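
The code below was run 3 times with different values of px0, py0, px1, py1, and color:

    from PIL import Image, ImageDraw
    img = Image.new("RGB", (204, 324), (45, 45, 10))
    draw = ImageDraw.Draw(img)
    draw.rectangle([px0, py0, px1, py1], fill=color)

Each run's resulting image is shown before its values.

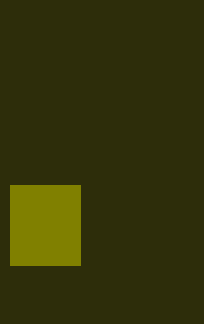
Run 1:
px0 = 10
py0 = 185
px1 = 80
py1 = 265
color = 'olive'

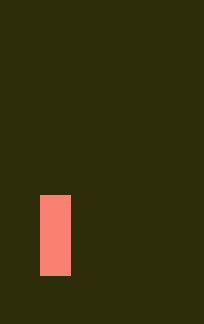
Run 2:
px0 = 40
py0 = 195
px1 = 70
py1 = 275
color = 'salmon'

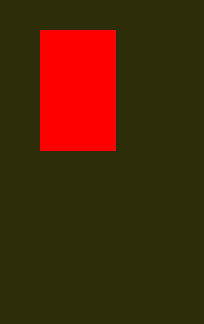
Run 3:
px0 = 40, py0 = 30, px1 = 115, py1 = 150, color = 'red'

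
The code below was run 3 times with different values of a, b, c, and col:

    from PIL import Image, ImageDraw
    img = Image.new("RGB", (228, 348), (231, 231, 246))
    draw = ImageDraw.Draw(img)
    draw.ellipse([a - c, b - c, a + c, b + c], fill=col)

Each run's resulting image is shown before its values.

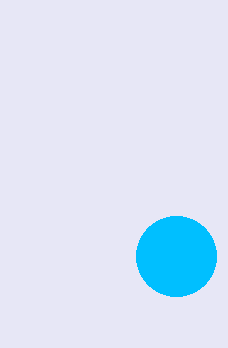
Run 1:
a = 176; b = 256; c = 40; col = 'deepskyblue'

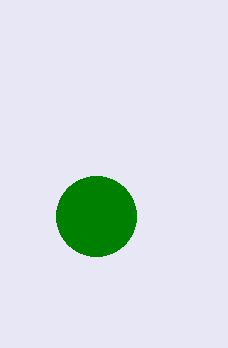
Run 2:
a = 96; b = 216; c = 40; col = 'green'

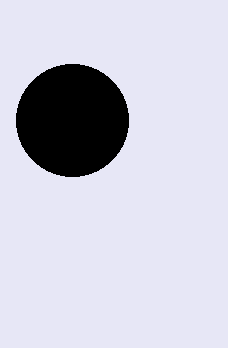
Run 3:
a = 72, b = 120, c = 56, col = 'black'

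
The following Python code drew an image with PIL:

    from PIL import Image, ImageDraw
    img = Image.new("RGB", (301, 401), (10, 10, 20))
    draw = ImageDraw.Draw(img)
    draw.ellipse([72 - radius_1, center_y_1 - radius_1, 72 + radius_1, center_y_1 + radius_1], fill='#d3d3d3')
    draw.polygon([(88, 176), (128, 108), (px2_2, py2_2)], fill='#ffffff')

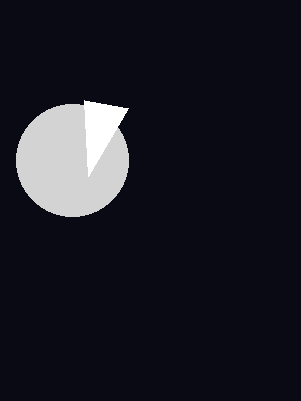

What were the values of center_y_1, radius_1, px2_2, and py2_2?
center_y_1 = 160; radius_1 = 56; px2_2 = 84; py2_2 = 100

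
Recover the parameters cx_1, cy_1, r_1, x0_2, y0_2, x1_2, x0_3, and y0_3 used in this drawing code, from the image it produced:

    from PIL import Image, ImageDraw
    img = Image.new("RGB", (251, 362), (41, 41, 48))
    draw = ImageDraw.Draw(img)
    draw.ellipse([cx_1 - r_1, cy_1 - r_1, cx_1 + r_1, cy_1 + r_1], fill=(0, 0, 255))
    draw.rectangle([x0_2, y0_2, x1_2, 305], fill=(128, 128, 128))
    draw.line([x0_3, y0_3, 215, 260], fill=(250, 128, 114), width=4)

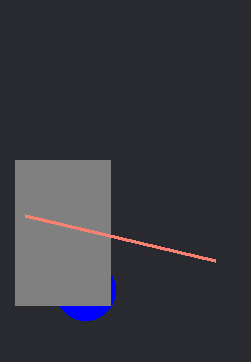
cx_1 = 85; cy_1 = 290; r_1 = 30; x0_2 = 15; y0_2 = 160; x1_2 = 110; x0_3 = 25; y0_3 = 215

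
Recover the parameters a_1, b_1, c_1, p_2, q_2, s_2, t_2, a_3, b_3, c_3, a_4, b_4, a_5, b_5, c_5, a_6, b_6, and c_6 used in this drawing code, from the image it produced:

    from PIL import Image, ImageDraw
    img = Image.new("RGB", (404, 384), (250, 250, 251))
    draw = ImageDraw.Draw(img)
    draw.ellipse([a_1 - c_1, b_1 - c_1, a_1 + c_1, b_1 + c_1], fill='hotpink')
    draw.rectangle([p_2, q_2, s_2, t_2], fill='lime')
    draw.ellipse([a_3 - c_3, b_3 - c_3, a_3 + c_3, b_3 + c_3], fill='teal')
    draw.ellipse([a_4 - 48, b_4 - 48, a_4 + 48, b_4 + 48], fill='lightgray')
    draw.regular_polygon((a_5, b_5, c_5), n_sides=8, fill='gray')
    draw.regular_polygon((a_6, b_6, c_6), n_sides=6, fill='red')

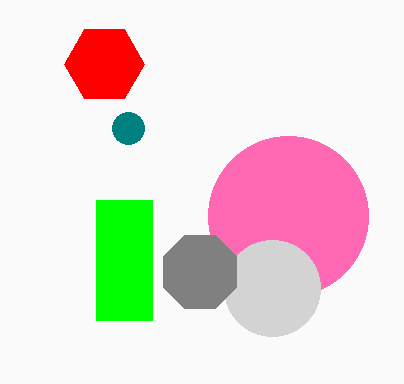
a_1 = 288; b_1 = 216; c_1 = 80; p_2 = 96; q_2 = 200; s_2 = 152; t_2 = 320; a_3 = 128; b_3 = 128; c_3 = 16; a_4 = 272; b_4 = 288; a_5 = 200; b_5 = 272; c_5 = 40; a_6 = 104; b_6 = 64; c_6 = 40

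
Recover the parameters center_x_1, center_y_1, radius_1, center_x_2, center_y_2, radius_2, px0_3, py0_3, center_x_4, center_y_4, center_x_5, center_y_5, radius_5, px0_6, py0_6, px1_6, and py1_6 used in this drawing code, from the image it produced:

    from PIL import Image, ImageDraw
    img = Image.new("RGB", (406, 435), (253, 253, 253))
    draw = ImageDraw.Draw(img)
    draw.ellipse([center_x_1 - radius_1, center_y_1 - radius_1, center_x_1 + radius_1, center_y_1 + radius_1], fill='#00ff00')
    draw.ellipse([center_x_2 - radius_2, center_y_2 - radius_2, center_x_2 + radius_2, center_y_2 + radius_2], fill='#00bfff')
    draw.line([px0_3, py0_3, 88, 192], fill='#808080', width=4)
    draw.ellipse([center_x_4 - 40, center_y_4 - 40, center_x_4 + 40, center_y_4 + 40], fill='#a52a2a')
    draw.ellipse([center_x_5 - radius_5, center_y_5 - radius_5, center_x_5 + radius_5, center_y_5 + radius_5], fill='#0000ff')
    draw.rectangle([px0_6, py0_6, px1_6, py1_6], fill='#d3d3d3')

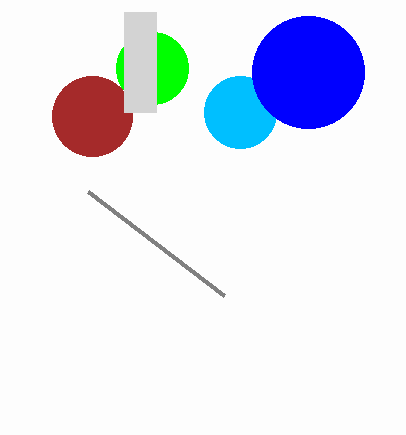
center_x_1 = 152, center_y_1 = 68, radius_1 = 36, center_x_2 = 240, center_y_2 = 112, radius_2 = 36, px0_3 = 224, py0_3 = 296, center_x_4 = 92, center_y_4 = 116, center_x_5 = 308, center_y_5 = 72, radius_5 = 56, px0_6 = 124, py0_6 = 12, px1_6 = 156, py1_6 = 112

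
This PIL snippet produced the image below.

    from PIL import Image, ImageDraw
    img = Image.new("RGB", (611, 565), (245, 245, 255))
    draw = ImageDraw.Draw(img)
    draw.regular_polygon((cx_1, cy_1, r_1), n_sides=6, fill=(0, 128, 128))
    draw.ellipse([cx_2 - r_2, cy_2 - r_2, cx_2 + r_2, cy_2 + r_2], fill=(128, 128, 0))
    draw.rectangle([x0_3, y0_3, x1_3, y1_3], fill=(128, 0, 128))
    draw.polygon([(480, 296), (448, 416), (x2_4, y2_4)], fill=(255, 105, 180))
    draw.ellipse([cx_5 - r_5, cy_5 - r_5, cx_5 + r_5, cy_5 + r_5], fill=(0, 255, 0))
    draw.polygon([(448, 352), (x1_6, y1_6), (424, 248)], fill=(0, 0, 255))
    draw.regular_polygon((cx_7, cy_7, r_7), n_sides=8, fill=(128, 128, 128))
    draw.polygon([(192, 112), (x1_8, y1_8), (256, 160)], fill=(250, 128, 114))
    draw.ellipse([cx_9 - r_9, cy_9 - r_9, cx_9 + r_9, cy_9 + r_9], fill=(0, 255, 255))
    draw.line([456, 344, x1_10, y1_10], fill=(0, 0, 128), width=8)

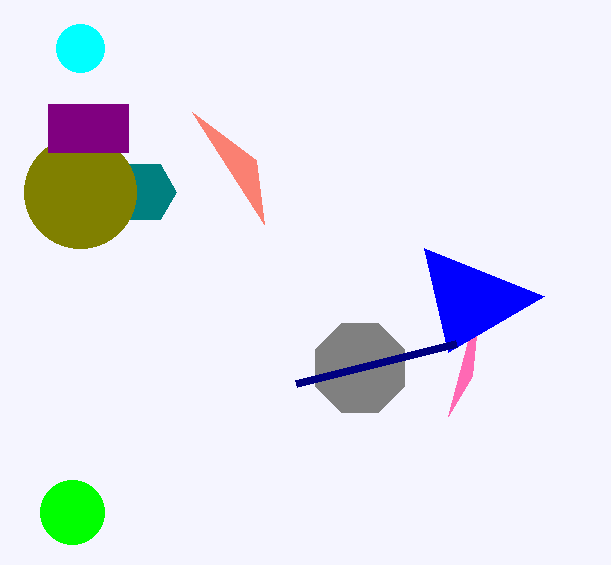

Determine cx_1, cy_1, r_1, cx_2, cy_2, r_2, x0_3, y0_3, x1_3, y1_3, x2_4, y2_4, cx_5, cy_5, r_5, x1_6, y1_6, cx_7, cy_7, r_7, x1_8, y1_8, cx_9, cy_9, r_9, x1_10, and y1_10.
cx_1 = 144, cy_1 = 192, r_1 = 32, cx_2 = 80, cy_2 = 192, r_2 = 56, x0_3 = 48, y0_3 = 104, x1_3 = 128, y1_3 = 152, x2_4 = 472, y2_4 = 376, cx_5 = 72, cy_5 = 512, r_5 = 32, x1_6 = 544, y1_6 = 296, cx_7 = 360, cy_7 = 368, r_7 = 48, x1_8 = 264, y1_8 = 224, cx_9 = 80, cy_9 = 48, r_9 = 24, x1_10 = 296, y1_10 = 384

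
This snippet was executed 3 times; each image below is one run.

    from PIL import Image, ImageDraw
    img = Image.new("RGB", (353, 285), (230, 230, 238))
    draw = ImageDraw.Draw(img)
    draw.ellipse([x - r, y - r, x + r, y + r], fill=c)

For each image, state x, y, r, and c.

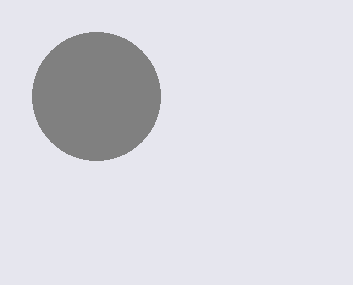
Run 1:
x = 96, y = 96, r = 64, c = 'gray'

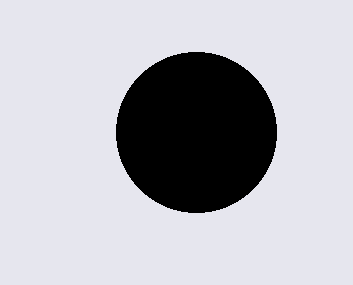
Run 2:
x = 196; y = 132; r = 80; c = 'black'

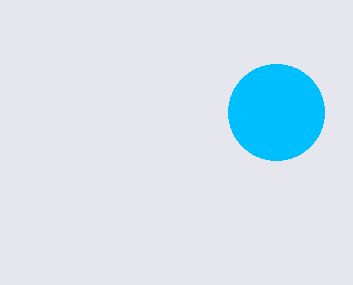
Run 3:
x = 276, y = 112, r = 48, c = 'deepskyblue'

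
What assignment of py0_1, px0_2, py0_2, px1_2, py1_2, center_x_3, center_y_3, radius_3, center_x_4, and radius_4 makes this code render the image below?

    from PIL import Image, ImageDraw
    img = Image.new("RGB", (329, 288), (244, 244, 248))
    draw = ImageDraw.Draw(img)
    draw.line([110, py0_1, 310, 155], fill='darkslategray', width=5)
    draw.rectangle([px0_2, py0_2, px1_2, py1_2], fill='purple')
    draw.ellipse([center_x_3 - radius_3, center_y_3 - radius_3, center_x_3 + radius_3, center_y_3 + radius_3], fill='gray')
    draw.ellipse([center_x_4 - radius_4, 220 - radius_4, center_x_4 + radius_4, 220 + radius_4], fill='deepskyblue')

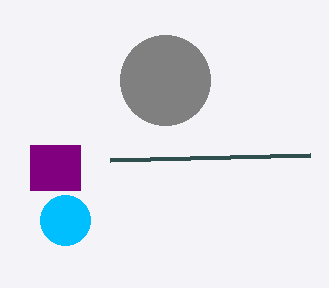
py0_1 = 160; px0_2 = 30; py0_2 = 145; px1_2 = 80; py1_2 = 190; center_x_3 = 165; center_y_3 = 80; radius_3 = 45; center_x_4 = 65; radius_4 = 25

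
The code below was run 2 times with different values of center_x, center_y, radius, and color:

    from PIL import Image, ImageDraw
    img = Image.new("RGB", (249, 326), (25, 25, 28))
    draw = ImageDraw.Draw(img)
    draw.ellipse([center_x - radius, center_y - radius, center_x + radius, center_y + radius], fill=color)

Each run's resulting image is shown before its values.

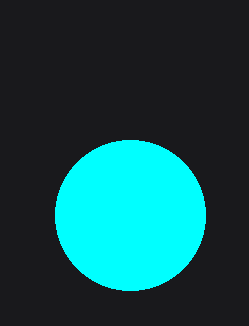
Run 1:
center_x = 130
center_y = 215
radius = 75
color = 'cyan'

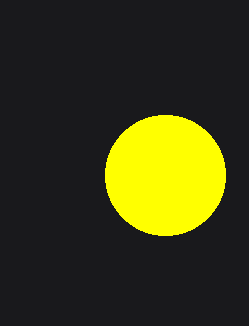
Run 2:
center_x = 165
center_y = 175
radius = 60
color = 'yellow'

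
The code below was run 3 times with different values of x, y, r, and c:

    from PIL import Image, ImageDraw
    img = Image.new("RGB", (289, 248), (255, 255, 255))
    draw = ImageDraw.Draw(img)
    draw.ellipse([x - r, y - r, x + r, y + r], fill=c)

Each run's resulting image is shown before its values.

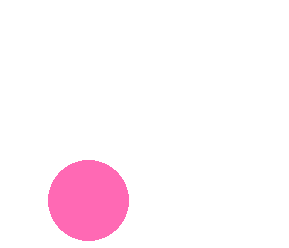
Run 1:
x = 88
y = 200
r = 40
c = 'hotpink'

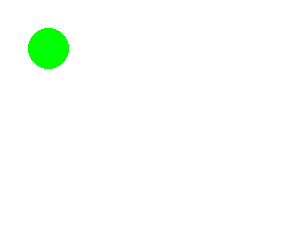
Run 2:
x = 48; y = 48; r = 20; c = 'lime'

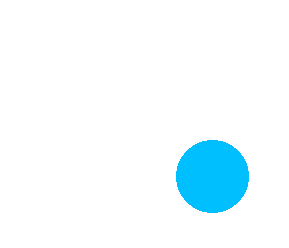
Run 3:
x = 212, y = 176, r = 36, c = 'deepskyblue'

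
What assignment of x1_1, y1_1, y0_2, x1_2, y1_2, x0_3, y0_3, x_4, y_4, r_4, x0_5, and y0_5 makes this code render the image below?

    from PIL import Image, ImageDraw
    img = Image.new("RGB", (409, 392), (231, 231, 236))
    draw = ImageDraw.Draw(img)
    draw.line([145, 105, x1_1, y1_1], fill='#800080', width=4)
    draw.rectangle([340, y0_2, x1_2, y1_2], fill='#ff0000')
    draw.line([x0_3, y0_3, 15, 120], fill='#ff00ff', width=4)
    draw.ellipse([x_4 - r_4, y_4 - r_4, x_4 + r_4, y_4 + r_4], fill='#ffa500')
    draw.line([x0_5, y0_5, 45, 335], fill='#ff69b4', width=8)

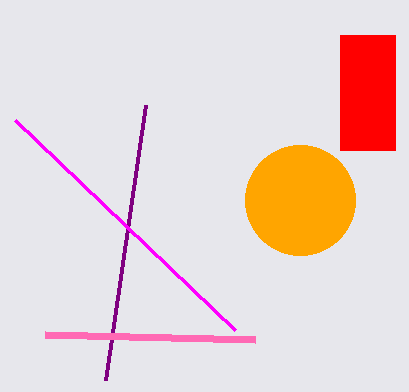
x1_1 = 105
y1_1 = 380
y0_2 = 35
x1_2 = 395
y1_2 = 150
x0_3 = 235
y0_3 = 330
x_4 = 300
y_4 = 200
r_4 = 55
x0_5 = 255
y0_5 = 340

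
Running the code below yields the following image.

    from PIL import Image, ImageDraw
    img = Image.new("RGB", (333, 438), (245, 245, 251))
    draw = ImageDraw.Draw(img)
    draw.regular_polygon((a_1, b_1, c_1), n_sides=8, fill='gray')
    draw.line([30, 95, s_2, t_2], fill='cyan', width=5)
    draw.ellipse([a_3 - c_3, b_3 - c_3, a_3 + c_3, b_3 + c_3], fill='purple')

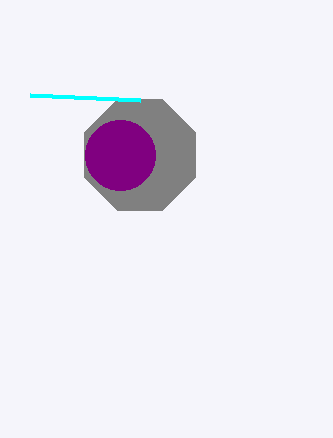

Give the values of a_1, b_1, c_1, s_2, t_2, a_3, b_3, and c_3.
a_1 = 140, b_1 = 155, c_1 = 60, s_2 = 140, t_2 = 100, a_3 = 120, b_3 = 155, c_3 = 35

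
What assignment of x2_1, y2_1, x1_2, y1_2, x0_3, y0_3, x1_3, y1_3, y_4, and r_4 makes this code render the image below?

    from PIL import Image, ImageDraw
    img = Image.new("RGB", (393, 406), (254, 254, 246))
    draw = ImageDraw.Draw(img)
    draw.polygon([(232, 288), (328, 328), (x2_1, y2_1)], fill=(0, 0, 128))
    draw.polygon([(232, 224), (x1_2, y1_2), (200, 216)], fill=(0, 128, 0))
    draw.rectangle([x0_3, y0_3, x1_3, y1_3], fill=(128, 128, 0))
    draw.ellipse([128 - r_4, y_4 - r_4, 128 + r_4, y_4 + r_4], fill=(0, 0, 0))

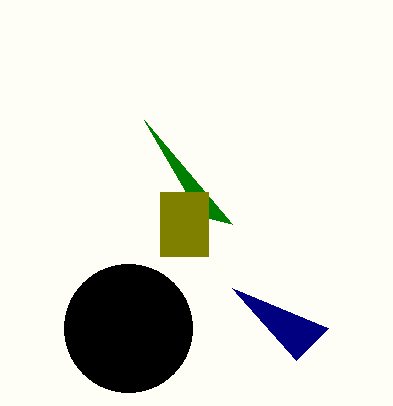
x2_1 = 296, y2_1 = 360, x1_2 = 144, y1_2 = 120, x0_3 = 160, y0_3 = 192, x1_3 = 208, y1_3 = 256, y_4 = 328, r_4 = 64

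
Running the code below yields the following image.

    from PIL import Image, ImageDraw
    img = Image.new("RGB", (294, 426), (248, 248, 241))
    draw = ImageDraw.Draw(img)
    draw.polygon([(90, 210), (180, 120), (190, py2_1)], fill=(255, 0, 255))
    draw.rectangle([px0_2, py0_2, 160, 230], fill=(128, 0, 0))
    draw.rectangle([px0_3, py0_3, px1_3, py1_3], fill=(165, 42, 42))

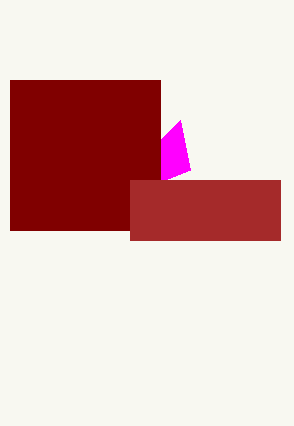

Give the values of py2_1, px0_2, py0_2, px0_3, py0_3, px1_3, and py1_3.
py2_1 = 170
px0_2 = 10
py0_2 = 80
px0_3 = 130
py0_3 = 180
px1_3 = 280
py1_3 = 240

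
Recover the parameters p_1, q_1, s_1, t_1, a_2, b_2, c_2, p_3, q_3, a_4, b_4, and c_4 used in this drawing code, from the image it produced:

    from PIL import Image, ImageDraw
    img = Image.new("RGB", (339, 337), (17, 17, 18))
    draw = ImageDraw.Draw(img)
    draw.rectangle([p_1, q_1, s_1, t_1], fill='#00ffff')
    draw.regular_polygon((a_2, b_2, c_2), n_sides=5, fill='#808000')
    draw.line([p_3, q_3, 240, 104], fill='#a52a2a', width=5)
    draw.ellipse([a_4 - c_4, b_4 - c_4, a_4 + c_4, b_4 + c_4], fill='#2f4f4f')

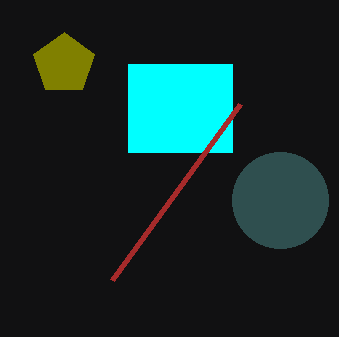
p_1 = 128
q_1 = 64
s_1 = 232
t_1 = 152
a_2 = 64
b_2 = 64
c_2 = 32
p_3 = 112
q_3 = 280
a_4 = 280
b_4 = 200
c_4 = 48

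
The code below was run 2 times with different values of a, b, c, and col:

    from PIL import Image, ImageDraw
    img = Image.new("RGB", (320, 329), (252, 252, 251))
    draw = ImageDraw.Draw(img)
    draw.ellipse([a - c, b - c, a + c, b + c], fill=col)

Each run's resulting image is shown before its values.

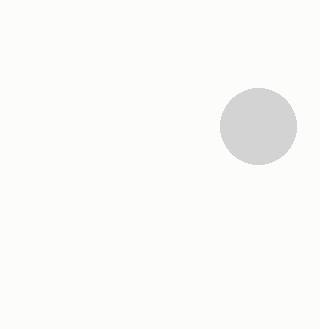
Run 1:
a = 258
b = 126
c = 38
col = 'lightgray'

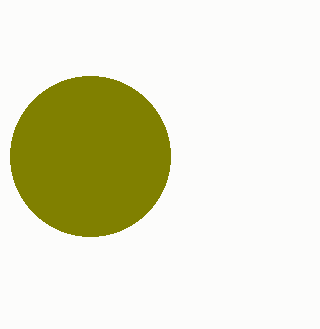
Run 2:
a = 90, b = 156, c = 80, col = 'olive'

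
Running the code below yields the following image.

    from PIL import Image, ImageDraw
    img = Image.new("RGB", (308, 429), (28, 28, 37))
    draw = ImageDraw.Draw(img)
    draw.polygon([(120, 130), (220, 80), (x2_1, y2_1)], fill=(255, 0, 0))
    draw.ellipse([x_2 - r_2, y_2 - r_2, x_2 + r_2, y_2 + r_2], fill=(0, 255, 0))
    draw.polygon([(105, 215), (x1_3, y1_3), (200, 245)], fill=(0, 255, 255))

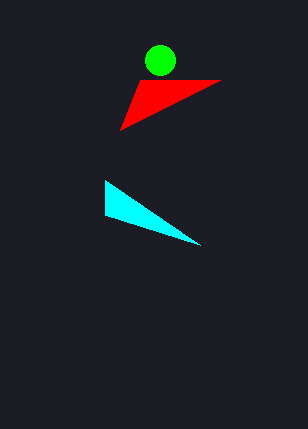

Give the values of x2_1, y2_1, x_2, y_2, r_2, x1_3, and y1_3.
x2_1 = 140, y2_1 = 80, x_2 = 160, y_2 = 60, r_2 = 15, x1_3 = 105, y1_3 = 180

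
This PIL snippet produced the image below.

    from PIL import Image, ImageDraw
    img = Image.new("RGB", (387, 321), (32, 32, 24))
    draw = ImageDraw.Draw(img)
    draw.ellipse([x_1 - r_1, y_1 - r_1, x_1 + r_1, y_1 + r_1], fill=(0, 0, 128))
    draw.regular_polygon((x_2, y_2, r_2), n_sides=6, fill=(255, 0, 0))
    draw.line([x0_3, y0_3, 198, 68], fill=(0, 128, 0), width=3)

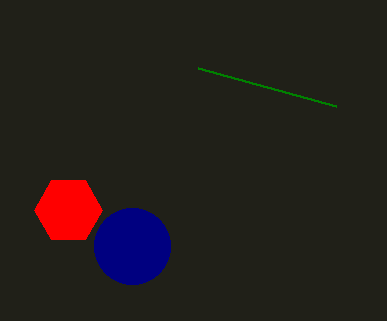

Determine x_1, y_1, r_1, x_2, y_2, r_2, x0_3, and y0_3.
x_1 = 132
y_1 = 246
r_1 = 38
x_2 = 68
y_2 = 210
r_2 = 34
x0_3 = 336
y0_3 = 106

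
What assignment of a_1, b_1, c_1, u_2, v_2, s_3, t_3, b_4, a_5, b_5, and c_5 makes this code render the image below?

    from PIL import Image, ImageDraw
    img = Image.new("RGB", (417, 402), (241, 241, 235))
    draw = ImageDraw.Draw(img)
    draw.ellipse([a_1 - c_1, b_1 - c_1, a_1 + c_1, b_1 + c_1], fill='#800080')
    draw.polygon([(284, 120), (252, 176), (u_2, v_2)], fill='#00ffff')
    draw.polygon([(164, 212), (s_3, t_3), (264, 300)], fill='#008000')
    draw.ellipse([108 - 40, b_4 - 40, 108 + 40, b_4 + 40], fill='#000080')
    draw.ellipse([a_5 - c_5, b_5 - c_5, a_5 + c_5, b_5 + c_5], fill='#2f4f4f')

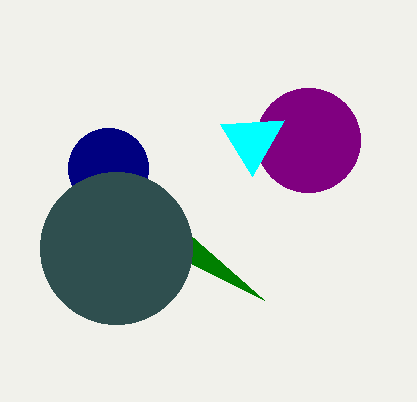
a_1 = 308
b_1 = 140
c_1 = 52
u_2 = 220
v_2 = 124
s_3 = 192
t_3 = 264
b_4 = 168
a_5 = 116
b_5 = 248
c_5 = 76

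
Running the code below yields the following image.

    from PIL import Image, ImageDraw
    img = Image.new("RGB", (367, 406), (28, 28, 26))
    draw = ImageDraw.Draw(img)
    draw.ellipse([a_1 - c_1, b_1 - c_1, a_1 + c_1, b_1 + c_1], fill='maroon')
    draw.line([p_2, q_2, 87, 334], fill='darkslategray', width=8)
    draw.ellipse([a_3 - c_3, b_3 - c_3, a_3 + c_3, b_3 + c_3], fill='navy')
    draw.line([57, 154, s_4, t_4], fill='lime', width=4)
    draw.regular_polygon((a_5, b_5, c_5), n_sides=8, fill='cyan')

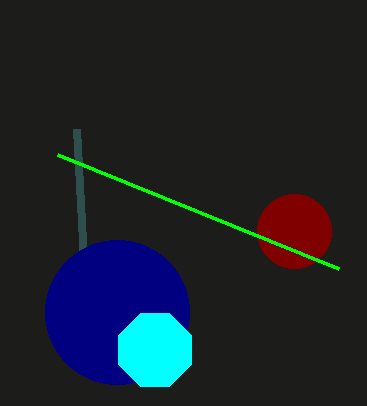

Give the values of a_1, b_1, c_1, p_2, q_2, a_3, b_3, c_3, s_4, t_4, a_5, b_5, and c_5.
a_1 = 294
b_1 = 231
c_1 = 37
p_2 = 76
q_2 = 129
a_3 = 117
b_3 = 312
c_3 = 72
s_4 = 338
t_4 = 268
a_5 = 155
b_5 = 350
c_5 = 39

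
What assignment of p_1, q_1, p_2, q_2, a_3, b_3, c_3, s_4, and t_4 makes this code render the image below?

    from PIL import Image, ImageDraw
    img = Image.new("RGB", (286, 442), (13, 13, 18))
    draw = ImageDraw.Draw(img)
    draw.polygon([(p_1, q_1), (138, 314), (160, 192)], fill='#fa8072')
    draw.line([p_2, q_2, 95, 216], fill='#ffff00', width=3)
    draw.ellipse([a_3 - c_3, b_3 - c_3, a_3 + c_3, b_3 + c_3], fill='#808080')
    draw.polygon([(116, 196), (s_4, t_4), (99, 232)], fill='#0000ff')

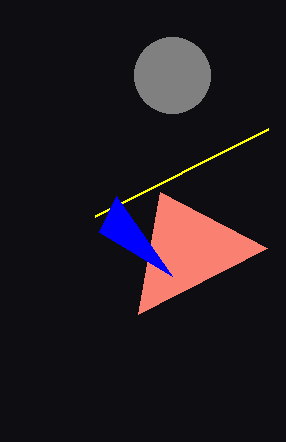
p_1 = 267; q_1 = 248; p_2 = 268; q_2 = 129; a_3 = 172; b_3 = 75; c_3 = 38; s_4 = 172; t_4 = 276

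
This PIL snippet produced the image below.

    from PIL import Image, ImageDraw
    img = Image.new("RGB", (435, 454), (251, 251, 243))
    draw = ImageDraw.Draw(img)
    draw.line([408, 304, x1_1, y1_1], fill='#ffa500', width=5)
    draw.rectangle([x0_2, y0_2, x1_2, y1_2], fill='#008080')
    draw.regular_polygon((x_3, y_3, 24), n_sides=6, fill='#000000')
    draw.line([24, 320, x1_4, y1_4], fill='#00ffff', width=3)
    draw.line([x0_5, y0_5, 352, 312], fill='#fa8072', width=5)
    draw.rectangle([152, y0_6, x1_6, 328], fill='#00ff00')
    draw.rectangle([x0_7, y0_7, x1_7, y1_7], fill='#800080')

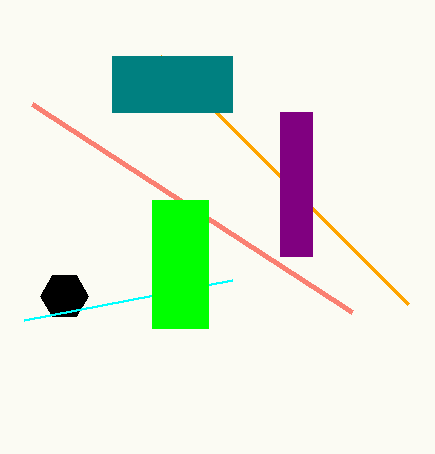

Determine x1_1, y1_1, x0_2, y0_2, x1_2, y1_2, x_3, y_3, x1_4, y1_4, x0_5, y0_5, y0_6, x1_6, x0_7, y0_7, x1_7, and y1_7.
x1_1 = 160; y1_1 = 56; x0_2 = 112; y0_2 = 56; x1_2 = 232; y1_2 = 112; x_3 = 64; y_3 = 296; x1_4 = 232; y1_4 = 280; x0_5 = 32; y0_5 = 104; y0_6 = 200; x1_6 = 208; x0_7 = 280; y0_7 = 112; x1_7 = 312; y1_7 = 256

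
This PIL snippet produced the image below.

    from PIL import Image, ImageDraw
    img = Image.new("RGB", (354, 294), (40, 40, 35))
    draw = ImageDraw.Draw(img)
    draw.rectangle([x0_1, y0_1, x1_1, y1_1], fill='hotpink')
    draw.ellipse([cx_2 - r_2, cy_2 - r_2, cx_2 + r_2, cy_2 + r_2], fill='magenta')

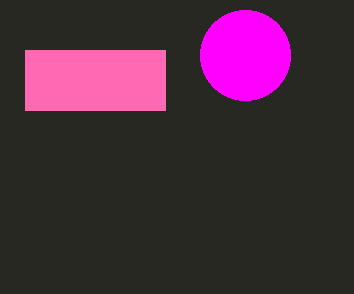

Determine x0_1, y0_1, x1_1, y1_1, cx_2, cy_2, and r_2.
x0_1 = 25; y0_1 = 50; x1_1 = 165; y1_1 = 110; cx_2 = 245; cy_2 = 55; r_2 = 45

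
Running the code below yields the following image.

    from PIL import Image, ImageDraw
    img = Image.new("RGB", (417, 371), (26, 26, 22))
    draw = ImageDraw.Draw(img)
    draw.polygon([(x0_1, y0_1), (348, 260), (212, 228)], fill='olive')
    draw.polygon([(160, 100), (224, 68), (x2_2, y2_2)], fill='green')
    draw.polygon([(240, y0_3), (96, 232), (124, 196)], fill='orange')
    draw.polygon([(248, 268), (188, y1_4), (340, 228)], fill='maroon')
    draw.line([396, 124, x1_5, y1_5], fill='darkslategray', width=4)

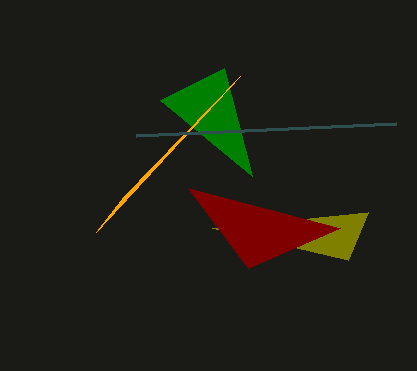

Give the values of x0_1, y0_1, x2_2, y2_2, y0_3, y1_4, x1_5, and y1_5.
x0_1 = 368; y0_1 = 212; x2_2 = 252; y2_2 = 176; y0_3 = 76; y1_4 = 188; x1_5 = 136; y1_5 = 136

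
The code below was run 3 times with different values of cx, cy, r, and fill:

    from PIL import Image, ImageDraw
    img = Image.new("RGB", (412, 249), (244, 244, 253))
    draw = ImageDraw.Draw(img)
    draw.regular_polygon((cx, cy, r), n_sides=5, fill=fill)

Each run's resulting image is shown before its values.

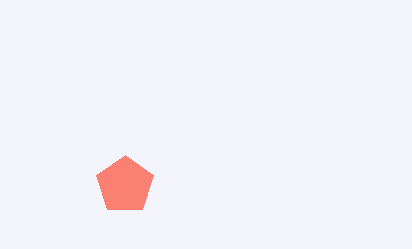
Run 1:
cx = 125, cy = 185, r = 30, fill = 'salmon'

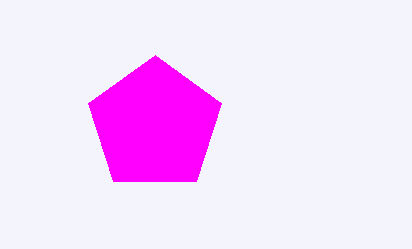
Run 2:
cx = 155, cy = 125, r = 70, fill = 'magenta'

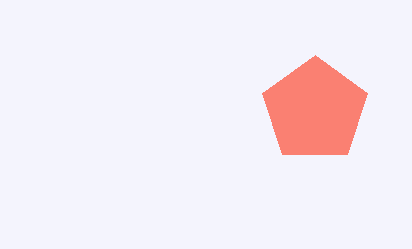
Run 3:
cx = 315, cy = 110, r = 55, fill = 'salmon'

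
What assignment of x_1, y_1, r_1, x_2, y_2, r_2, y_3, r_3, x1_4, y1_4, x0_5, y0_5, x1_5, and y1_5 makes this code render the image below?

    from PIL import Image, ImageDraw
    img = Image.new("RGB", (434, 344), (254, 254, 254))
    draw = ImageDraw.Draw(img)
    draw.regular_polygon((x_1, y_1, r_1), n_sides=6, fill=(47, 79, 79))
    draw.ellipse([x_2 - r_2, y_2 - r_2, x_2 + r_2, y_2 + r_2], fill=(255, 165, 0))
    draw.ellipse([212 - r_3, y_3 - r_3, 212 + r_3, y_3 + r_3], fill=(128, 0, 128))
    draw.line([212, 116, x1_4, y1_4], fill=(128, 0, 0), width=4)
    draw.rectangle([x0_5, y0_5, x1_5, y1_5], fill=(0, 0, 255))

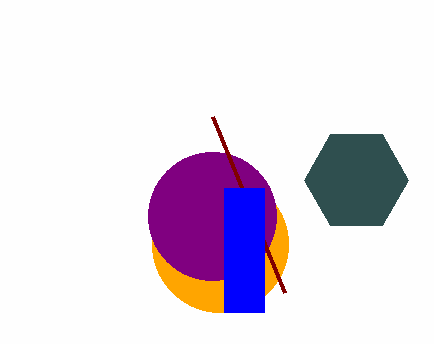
x_1 = 356, y_1 = 180, r_1 = 52, x_2 = 220, y_2 = 244, r_2 = 68, y_3 = 216, r_3 = 64, x1_4 = 284, y1_4 = 292, x0_5 = 224, y0_5 = 188, x1_5 = 264, y1_5 = 312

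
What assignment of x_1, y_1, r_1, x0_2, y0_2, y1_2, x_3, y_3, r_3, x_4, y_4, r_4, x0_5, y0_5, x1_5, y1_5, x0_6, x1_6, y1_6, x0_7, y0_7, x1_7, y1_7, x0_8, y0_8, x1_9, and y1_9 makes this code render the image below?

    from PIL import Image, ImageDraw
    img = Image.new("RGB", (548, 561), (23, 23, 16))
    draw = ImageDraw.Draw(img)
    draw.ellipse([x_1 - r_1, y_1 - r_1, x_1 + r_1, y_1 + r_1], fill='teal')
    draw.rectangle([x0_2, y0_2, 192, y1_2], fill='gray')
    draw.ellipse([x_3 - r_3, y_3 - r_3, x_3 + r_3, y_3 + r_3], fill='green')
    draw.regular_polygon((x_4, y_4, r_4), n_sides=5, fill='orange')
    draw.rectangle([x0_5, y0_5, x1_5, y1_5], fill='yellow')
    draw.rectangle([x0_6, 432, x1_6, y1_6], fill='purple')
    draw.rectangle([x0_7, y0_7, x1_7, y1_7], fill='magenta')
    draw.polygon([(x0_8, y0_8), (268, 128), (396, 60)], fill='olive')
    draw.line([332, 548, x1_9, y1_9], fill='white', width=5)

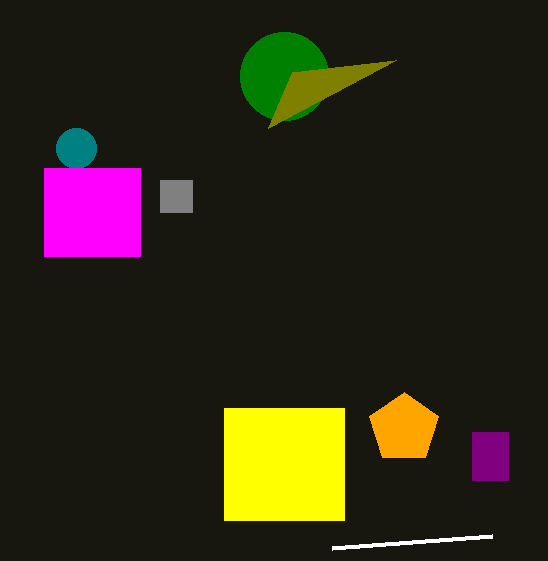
x_1 = 76, y_1 = 148, r_1 = 20, x0_2 = 160, y0_2 = 180, y1_2 = 212, x_3 = 284, y_3 = 76, r_3 = 44, x_4 = 404, y_4 = 428, r_4 = 36, x0_5 = 224, y0_5 = 408, x1_5 = 344, y1_5 = 520, x0_6 = 472, x1_6 = 508, y1_6 = 480, x0_7 = 44, y0_7 = 168, x1_7 = 140, y1_7 = 256, x0_8 = 292, y0_8 = 72, x1_9 = 492, y1_9 = 536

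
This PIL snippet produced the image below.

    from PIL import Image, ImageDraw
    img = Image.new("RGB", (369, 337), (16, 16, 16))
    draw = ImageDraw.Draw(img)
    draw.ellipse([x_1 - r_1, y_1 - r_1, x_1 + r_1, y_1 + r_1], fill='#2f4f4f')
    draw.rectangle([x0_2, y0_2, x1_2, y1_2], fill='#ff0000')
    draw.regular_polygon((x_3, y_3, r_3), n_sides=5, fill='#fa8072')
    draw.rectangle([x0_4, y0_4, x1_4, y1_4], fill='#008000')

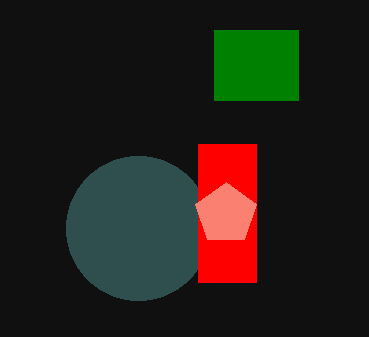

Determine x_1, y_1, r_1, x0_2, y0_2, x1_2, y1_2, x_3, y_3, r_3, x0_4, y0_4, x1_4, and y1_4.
x_1 = 138; y_1 = 228; r_1 = 72; x0_2 = 198; y0_2 = 144; x1_2 = 256; y1_2 = 282; x_3 = 226; y_3 = 214; r_3 = 32; x0_4 = 214; y0_4 = 30; x1_4 = 298; y1_4 = 100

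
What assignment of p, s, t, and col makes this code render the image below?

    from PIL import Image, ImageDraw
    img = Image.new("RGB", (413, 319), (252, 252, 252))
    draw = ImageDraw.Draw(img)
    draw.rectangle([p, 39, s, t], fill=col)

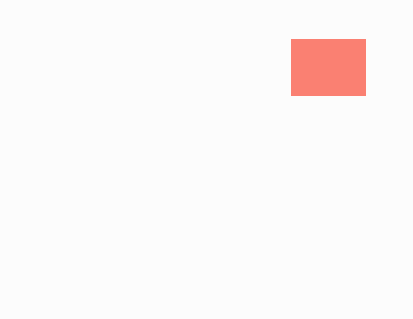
p = 291
s = 365
t = 95
col = 'salmon'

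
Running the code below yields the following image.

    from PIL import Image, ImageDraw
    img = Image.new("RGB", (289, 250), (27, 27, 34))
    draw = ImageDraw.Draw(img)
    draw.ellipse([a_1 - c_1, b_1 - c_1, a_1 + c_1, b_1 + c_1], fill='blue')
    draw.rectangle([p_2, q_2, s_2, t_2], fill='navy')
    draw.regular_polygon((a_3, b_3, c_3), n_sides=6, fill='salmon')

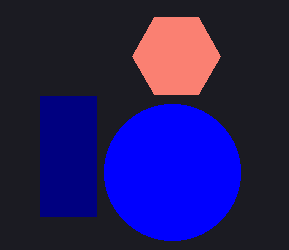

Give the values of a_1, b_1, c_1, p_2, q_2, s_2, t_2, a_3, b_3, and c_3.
a_1 = 172; b_1 = 172; c_1 = 68; p_2 = 40; q_2 = 96; s_2 = 96; t_2 = 216; a_3 = 176; b_3 = 56; c_3 = 44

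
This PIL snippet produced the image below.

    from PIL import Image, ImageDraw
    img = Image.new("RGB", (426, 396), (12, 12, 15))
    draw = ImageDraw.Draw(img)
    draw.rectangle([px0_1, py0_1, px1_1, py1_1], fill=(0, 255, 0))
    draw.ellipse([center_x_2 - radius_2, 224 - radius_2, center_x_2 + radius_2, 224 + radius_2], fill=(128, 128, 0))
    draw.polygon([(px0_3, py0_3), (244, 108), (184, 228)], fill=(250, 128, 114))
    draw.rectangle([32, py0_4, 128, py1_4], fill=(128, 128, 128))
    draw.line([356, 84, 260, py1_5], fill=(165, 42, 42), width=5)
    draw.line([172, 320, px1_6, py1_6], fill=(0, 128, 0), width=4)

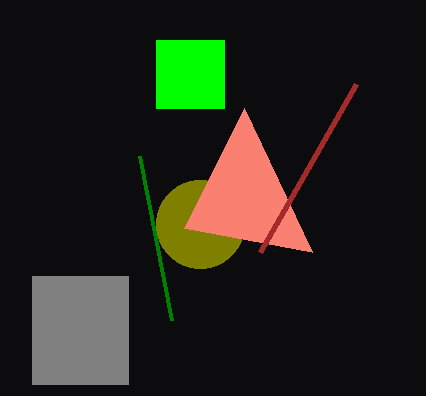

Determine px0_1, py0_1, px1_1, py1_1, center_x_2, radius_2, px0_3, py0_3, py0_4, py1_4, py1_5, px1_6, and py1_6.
px0_1 = 156
py0_1 = 40
px1_1 = 224
py1_1 = 108
center_x_2 = 200
radius_2 = 44
px0_3 = 312
py0_3 = 252
py0_4 = 276
py1_4 = 384
py1_5 = 252
px1_6 = 140
py1_6 = 156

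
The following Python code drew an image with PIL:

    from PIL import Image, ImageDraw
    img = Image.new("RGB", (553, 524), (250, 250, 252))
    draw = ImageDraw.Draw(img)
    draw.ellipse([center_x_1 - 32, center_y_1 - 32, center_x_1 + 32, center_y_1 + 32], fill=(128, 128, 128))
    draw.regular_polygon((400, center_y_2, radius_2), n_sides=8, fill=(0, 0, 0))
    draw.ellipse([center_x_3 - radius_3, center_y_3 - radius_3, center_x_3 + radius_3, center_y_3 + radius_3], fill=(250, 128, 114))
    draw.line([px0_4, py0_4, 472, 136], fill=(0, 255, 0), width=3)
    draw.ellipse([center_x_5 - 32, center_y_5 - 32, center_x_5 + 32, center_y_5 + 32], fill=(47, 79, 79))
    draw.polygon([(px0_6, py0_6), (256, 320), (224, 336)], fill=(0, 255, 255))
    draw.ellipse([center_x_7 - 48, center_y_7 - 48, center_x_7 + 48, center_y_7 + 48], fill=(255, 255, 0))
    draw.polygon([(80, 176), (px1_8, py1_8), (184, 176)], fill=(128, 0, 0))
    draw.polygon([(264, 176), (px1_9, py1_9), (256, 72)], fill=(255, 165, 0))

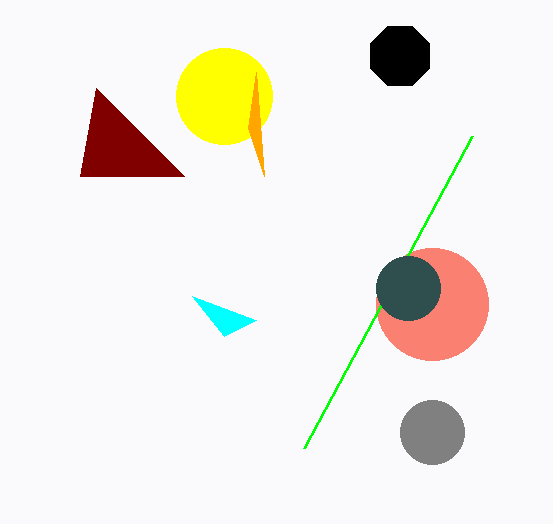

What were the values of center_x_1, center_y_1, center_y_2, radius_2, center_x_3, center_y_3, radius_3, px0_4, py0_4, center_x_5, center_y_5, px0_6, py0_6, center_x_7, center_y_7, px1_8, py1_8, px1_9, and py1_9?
center_x_1 = 432; center_y_1 = 432; center_y_2 = 56; radius_2 = 32; center_x_3 = 432; center_y_3 = 304; radius_3 = 56; px0_4 = 304; py0_4 = 448; center_x_5 = 408; center_y_5 = 288; px0_6 = 192; py0_6 = 296; center_x_7 = 224; center_y_7 = 96; px1_8 = 96; py1_8 = 88; px1_9 = 248; py1_9 = 128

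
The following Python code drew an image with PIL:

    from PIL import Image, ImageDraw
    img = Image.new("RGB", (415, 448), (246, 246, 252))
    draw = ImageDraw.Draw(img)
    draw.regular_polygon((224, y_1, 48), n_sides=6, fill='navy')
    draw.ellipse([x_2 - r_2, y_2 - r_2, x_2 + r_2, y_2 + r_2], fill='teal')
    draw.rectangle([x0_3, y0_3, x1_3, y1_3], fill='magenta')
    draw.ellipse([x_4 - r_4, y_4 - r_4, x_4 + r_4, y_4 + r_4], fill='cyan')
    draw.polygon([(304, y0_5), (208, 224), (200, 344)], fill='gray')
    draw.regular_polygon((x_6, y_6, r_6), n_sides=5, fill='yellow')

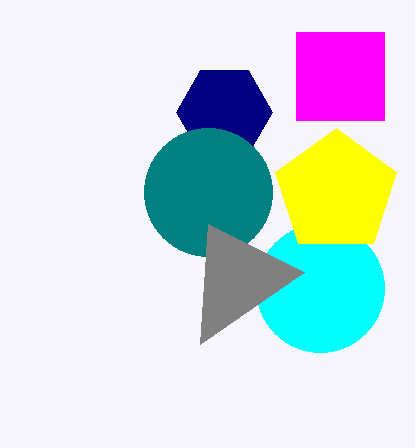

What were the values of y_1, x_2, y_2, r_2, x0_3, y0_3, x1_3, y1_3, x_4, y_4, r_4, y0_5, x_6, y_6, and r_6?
y_1 = 112, x_2 = 208, y_2 = 192, r_2 = 64, x0_3 = 296, y0_3 = 32, x1_3 = 384, y1_3 = 120, x_4 = 320, y_4 = 288, r_4 = 64, y0_5 = 272, x_6 = 336, y_6 = 192, r_6 = 64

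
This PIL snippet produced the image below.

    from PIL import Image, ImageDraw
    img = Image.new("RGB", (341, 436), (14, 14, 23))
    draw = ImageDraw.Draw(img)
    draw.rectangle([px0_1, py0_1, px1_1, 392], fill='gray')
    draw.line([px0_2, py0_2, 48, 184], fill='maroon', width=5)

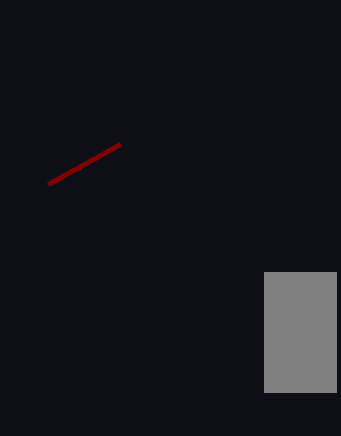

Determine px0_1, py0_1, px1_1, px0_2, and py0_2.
px0_1 = 264, py0_1 = 272, px1_1 = 336, px0_2 = 120, py0_2 = 144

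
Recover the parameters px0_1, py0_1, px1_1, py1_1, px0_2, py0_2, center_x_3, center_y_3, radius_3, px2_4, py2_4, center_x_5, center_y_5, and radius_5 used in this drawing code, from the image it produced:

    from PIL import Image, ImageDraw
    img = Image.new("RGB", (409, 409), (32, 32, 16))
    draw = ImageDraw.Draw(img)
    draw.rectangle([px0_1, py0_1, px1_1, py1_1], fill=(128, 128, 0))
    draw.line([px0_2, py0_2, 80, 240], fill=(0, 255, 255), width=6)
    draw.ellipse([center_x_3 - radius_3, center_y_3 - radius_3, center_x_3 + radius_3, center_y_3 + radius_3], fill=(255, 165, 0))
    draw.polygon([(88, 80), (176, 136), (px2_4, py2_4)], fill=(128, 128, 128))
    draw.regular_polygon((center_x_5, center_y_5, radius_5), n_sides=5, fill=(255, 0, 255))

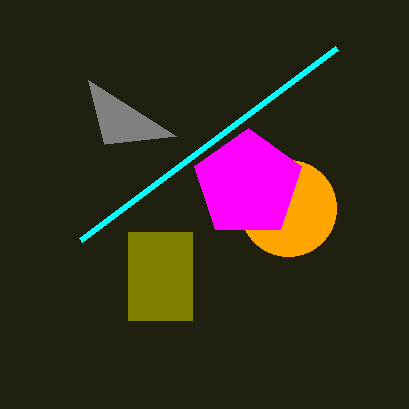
px0_1 = 128, py0_1 = 232, px1_1 = 192, py1_1 = 320, px0_2 = 336, py0_2 = 48, center_x_3 = 288, center_y_3 = 208, radius_3 = 48, px2_4 = 104, py2_4 = 144, center_x_5 = 248, center_y_5 = 184, radius_5 = 56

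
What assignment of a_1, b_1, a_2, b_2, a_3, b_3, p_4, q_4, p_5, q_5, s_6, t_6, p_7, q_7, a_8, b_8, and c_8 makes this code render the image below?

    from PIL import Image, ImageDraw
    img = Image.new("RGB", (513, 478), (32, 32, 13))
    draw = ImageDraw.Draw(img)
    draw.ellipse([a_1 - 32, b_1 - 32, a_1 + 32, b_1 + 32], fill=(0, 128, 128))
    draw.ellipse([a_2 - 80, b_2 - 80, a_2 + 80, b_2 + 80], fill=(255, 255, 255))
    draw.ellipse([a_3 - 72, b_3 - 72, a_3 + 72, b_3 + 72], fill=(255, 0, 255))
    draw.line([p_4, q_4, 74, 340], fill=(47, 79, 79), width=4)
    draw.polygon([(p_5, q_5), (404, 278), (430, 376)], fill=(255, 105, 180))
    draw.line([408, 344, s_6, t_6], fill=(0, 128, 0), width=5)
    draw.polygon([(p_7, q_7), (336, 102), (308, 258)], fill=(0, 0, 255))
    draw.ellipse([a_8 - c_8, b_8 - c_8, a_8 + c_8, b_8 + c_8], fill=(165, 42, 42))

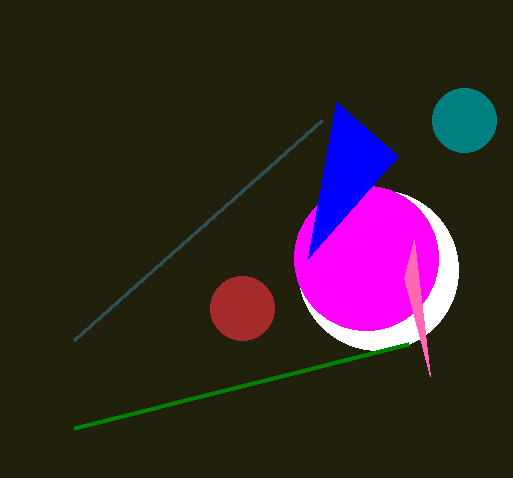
a_1 = 464
b_1 = 120
a_2 = 378
b_2 = 270
a_3 = 366
b_3 = 258
p_4 = 322
q_4 = 120
p_5 = 414
q_5 = 240
s_6 = 74
t_6 = 428
p_7 = 398
q_7 = 156
a_8 = 242
b_8 = 308
c_8 = 32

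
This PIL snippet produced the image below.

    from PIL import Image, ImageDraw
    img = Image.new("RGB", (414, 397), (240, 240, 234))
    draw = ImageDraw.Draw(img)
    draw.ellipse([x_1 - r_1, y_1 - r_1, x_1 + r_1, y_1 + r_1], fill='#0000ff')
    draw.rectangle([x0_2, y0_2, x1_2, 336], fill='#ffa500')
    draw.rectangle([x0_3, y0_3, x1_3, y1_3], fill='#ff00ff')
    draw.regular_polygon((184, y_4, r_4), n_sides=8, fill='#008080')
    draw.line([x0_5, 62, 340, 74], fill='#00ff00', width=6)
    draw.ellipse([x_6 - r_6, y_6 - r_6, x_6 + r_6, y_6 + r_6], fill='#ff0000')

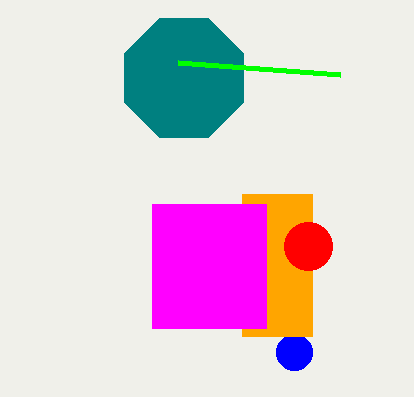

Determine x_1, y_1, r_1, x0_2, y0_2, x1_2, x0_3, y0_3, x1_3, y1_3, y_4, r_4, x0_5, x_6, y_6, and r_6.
x_1 = 294, y_1 = 352, r_1 = 18, x0_2 = 242, y0_2 = 194, x1_2 = 312, x0_3 = 152, y0_3 = 204, x1_3 = 266, y1_3 = 328, y_4 = 78, r_4 = 64, x0_5 = 178, x_6 = 308, y_6 = 246, r_6 = 24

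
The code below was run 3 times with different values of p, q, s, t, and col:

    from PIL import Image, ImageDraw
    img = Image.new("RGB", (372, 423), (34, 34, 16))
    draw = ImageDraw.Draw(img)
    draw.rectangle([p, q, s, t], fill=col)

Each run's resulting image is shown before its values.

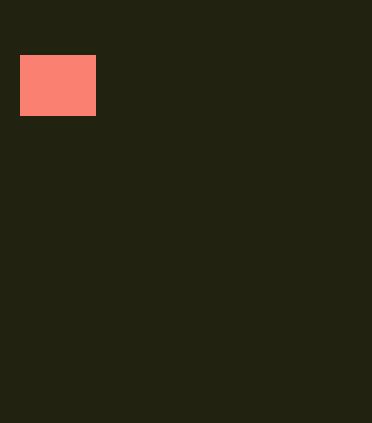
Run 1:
p = 20
q = 55
s = 95
t = 115
col = 'salmon'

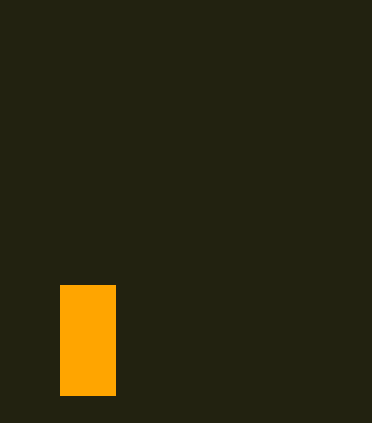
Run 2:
p = 60
q = 285
s = 115
t = 395
col = 'orange'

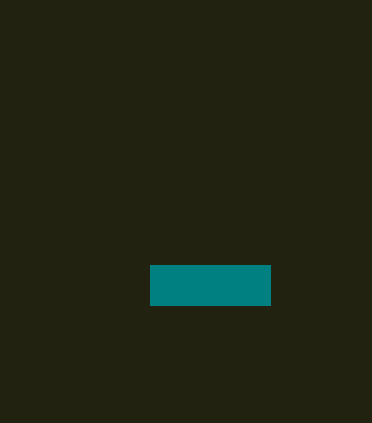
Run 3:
p = 150; q = 265; s = 270; t = 305; col = 'teal'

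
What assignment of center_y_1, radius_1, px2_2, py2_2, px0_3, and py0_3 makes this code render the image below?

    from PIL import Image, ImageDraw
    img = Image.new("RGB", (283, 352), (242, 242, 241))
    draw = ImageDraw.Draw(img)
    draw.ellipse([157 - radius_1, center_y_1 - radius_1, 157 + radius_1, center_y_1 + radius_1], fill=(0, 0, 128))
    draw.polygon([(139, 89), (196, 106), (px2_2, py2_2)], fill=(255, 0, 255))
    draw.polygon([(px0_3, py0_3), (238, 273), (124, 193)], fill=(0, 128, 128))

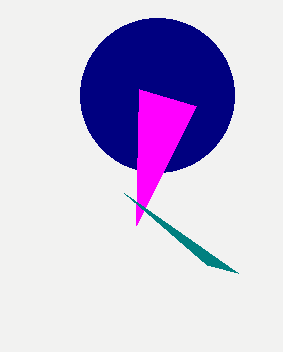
center_y_1 = 95; radius_1 = 77; px2_2 = 136; py2_2 = 225; px0_3 = 207; py0_3 = 265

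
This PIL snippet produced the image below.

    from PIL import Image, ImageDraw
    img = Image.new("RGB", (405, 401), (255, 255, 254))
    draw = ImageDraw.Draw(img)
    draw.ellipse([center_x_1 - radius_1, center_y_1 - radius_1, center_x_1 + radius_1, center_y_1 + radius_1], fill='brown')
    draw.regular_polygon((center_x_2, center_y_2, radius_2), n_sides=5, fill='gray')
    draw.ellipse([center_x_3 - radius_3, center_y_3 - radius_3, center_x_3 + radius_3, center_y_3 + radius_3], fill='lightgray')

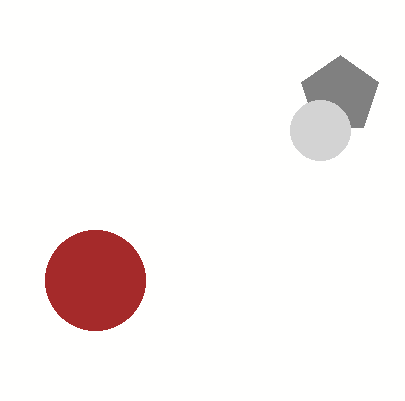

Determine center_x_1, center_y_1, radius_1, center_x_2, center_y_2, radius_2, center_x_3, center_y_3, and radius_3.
center_x_1 = 95, center_y_1 = 280, radius_1 = 50, center_x_2 = 340, center_y_2 = 95, radius_2 = 40, center_x_3 = 320, center_y_3 = 130, radius_3 = 30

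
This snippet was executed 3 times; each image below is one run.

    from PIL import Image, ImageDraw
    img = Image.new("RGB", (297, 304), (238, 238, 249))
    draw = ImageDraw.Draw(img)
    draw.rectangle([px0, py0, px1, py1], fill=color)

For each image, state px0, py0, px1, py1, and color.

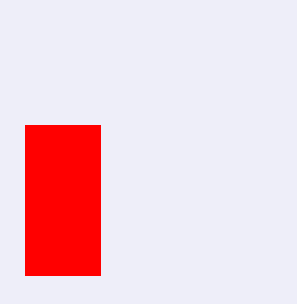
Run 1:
px0 = 25, py0 = 125, px1 = 100, py1 = 275, color = 'red'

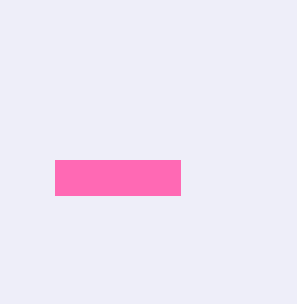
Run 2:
px0 = 55; py0 = 160; px1 = 180; py1 = 195; color = 'hotpink'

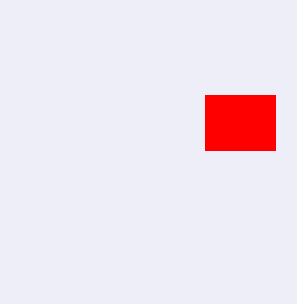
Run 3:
px0 = 205
py0 = 95
px1 = 275
py1 = 150
color = 'red'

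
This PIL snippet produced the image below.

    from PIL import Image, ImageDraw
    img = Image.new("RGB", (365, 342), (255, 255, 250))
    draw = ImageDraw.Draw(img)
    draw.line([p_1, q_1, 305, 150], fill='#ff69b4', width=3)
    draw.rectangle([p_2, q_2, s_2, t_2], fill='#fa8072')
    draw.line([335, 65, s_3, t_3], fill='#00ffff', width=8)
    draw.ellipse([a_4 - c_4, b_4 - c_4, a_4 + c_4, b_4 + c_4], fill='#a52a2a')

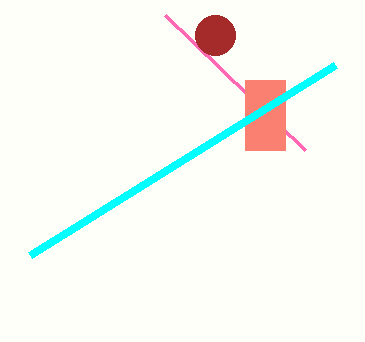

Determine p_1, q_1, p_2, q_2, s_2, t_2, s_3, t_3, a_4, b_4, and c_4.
p_1 = 165
q_1 = 15
p_2 = 245
q_2 = 80
s_2 = 285
t_2 = 150
s_3 = 30
t_3 = 255
a_4 = 215
b_4 = 35
c_4 = 20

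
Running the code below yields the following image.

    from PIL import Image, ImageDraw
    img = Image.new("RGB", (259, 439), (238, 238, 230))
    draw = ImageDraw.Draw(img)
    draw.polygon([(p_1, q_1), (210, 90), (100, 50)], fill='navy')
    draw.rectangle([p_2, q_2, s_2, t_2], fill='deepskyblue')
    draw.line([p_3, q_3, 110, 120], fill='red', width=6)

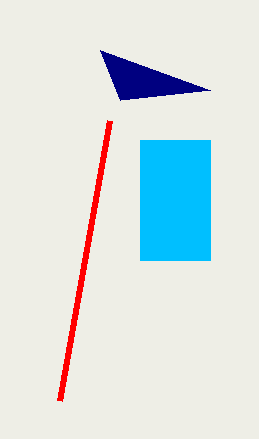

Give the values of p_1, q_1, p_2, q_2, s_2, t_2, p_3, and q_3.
p_1 = 120
q_1 = 100
p_2 = 140
q_2 = 140
s_2 = 210
t_2 = 260
p_3 = 60
q_3 = 400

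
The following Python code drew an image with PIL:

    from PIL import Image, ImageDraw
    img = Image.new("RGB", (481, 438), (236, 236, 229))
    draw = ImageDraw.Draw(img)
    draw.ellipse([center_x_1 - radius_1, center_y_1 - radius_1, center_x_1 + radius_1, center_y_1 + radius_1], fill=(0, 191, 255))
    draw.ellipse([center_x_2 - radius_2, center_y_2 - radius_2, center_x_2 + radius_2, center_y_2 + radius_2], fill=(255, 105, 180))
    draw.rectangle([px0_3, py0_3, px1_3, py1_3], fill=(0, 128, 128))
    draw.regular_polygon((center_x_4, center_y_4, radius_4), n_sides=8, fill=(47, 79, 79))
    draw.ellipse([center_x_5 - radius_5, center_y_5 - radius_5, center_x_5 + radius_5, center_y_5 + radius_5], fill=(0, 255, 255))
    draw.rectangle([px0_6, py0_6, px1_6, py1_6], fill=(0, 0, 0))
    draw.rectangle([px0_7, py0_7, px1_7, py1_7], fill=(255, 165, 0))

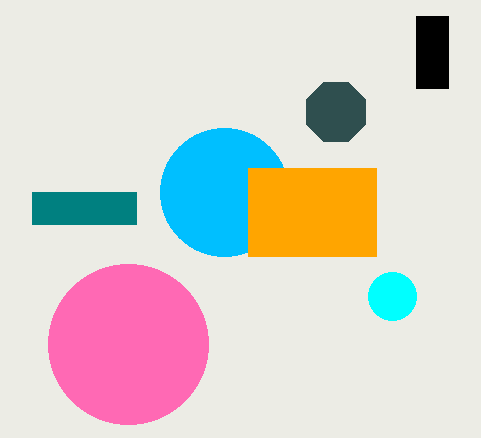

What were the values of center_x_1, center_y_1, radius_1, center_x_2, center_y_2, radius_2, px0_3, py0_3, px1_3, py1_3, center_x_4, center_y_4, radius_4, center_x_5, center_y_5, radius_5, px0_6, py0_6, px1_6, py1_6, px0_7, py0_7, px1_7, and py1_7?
center_x_1 = 224
center_y_1 = 192
radius_1 = 64
center_x_2 = 128
center_y_2 = 344
radius_2 = 80
px0_3 = 32
py0_3 = 192
px1_3 = 136
py1_3 = 224
center_x_4 = 336
center_y_4 = 112
radius_4 = 32
center_x_5 = 392
center_y_5 = 296
radius_5 = 24
px0_6 = 416
py0_6 = 16
px1_6 = 448
py1_6 = 88
px0_7 = 248
py0_7 = 168
px1_7 = 376
py1_7 = 256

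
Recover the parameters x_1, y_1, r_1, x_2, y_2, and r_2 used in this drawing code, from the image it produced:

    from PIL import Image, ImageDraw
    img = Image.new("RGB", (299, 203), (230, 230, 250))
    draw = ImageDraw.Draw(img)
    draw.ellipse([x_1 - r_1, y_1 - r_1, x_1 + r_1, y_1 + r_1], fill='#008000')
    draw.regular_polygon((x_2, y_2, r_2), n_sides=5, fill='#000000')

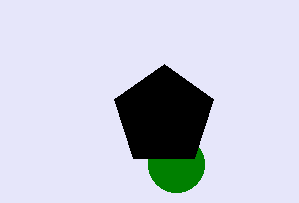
x_1 = 176; y_1 = 164; r_1 = 28; x_2 = 164; y_2 = 116; r_2 = 52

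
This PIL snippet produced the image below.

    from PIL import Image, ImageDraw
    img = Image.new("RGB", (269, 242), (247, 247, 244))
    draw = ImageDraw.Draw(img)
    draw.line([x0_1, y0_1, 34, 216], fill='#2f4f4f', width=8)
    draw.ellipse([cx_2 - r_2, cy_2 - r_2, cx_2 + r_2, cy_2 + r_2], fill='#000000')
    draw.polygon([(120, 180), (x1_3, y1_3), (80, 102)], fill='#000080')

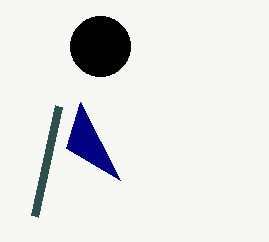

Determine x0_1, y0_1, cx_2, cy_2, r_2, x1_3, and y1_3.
x0_1 = 58
y0_1 = 106
cx_2 = 100
cy_2 = 46
r_2 = 30
x1_3 = 66
y1_3 = 148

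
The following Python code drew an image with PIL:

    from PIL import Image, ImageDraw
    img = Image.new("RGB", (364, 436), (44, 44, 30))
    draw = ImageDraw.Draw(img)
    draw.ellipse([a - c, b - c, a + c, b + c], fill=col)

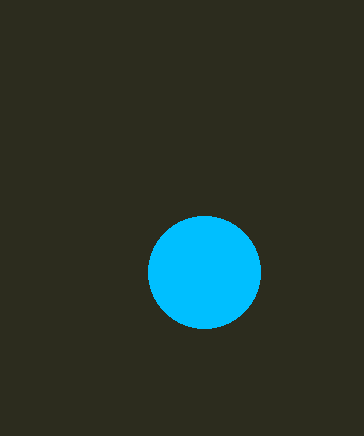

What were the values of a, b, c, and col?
a = 204
b = 272
c = 56
col = 'deepskyblue'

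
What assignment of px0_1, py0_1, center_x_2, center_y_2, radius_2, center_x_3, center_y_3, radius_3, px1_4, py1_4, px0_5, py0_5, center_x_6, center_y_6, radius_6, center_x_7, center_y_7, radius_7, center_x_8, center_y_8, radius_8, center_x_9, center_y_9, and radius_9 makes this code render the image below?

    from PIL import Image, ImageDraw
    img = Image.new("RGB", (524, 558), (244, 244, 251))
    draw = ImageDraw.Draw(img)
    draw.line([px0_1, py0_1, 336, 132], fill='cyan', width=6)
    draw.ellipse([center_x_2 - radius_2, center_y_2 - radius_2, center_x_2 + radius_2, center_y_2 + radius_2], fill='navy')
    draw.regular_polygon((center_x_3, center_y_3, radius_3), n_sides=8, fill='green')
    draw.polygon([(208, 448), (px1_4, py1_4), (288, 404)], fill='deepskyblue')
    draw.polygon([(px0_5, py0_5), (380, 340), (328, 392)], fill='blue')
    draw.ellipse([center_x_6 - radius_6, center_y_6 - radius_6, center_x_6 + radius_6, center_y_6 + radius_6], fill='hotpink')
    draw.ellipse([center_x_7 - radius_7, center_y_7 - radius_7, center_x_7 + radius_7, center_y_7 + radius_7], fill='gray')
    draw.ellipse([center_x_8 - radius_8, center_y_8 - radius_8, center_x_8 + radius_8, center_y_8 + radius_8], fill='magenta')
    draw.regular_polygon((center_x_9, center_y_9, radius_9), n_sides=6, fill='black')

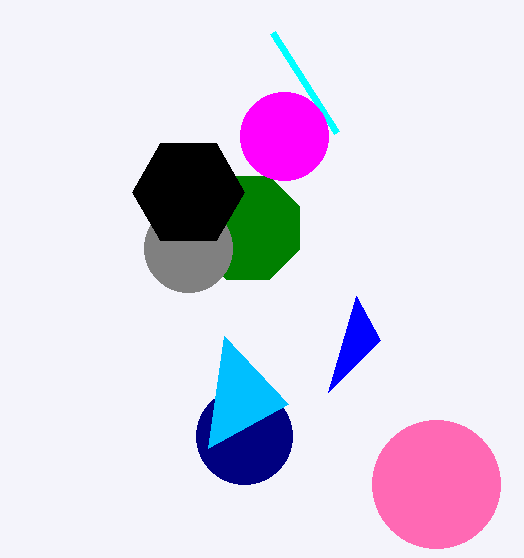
px0_1 = 272; py0_1 = 32; center_x_2 = 244; center_y_2 = 436; radius_2 = 48; center_x_3 = 248; center_y_3 = 228; radius_3 = 56; px1_4 = 224; py1_4 = 336; px0_5 = 356; py0_5 = 296; center_x_6 = 436; center_y_6 = 484; radius_6 = 64; center_x_7 = 188; center_y_7 = 248; radius_7 = 44; center_x_8 = 284; center_y_8 = 136; radius_8 = 44; center_x_9 = 188; center_y_9 = 192; radius_9 = 56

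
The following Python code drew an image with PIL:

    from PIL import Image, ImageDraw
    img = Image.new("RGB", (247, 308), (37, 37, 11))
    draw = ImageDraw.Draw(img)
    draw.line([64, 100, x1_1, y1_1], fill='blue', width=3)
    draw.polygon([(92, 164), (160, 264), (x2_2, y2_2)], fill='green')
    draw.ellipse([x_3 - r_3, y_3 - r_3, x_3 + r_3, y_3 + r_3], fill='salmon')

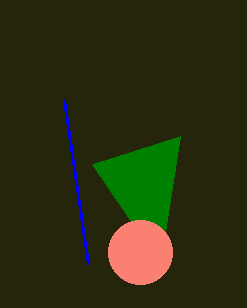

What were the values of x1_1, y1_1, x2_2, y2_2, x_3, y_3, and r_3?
x1_1 = 88, y1_1 = 264, x2_2 = 180, y2_2 = 136, x_3 = 140, y_3 = 252, r_3 = 32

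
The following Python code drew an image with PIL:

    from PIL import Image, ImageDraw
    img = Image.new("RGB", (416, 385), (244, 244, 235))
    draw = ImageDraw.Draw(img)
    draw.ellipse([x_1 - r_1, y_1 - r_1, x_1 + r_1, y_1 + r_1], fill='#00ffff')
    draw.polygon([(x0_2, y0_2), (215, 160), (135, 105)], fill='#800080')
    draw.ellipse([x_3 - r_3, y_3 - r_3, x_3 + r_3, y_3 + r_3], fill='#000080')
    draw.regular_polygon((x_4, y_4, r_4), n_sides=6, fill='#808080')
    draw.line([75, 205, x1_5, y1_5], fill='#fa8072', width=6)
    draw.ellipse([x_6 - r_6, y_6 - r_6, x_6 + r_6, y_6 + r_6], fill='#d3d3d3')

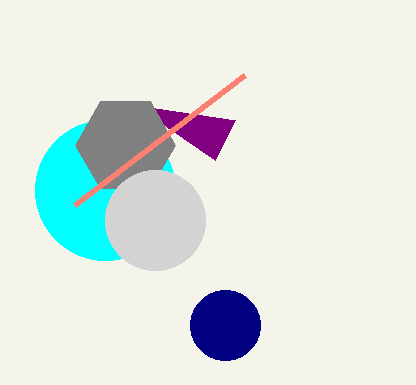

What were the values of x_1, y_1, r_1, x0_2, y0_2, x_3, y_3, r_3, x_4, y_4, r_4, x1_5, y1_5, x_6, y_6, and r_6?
x_1 = 105
y_1 = 190
r_1 = 70
x0_2 = 235
y0_2 = 120
x_3 = 225
y_3 = 325
r_3 = 35
x_4 = 125
y_4 = 145
r_4 = 50
x1_5 = 245
y1_5 = 75
x_6 = 155
y_6 = 220
r_6 = 50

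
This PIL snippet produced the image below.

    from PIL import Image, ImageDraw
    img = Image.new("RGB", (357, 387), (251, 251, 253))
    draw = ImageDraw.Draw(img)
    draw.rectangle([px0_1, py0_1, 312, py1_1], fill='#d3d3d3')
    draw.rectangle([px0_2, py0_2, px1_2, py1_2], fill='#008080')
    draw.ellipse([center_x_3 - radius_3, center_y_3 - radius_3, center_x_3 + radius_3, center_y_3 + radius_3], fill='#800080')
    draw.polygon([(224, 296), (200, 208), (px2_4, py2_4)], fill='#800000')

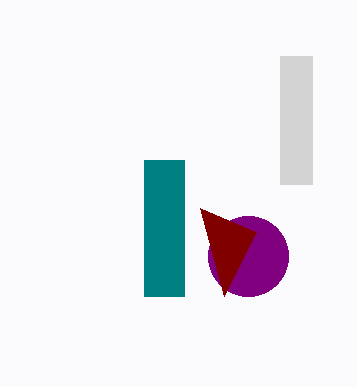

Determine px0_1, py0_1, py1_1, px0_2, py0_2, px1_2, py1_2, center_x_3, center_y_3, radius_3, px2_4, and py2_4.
px0_1 = 280
py0_1 = 56
py1_1 = 184
px0_2 = 144
py0_2 = 160
px1_2 = 184
py1_2 = 296
center_x_3 = 248
center_y_3 = 256
radius_3 = 40
px2_4 = 256
py2_4 = 232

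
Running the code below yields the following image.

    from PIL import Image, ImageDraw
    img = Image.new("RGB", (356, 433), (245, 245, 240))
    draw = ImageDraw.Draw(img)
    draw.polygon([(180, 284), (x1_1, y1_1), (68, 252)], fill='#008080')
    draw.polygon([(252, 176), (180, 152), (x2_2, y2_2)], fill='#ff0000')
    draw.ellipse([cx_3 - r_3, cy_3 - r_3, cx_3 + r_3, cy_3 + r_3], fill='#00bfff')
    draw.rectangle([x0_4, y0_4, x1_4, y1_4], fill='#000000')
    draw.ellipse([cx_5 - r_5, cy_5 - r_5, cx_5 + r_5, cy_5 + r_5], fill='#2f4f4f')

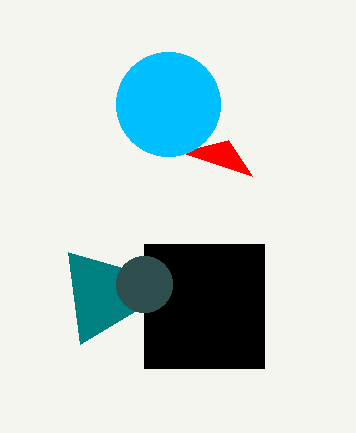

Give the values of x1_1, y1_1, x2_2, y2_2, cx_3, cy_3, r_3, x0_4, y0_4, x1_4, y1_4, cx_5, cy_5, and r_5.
x1_1 = 80, y1_1 = 344, x2_2 = 228, y2_2 = 140, cx_3 = 168, cy_3 = 104, r_3 = 52, x0_4 = 144, y0_4 = 244, x1_4 = 264, y1_4 = 368, cx_5 = 144, cy_5 = 284, r_5 = 28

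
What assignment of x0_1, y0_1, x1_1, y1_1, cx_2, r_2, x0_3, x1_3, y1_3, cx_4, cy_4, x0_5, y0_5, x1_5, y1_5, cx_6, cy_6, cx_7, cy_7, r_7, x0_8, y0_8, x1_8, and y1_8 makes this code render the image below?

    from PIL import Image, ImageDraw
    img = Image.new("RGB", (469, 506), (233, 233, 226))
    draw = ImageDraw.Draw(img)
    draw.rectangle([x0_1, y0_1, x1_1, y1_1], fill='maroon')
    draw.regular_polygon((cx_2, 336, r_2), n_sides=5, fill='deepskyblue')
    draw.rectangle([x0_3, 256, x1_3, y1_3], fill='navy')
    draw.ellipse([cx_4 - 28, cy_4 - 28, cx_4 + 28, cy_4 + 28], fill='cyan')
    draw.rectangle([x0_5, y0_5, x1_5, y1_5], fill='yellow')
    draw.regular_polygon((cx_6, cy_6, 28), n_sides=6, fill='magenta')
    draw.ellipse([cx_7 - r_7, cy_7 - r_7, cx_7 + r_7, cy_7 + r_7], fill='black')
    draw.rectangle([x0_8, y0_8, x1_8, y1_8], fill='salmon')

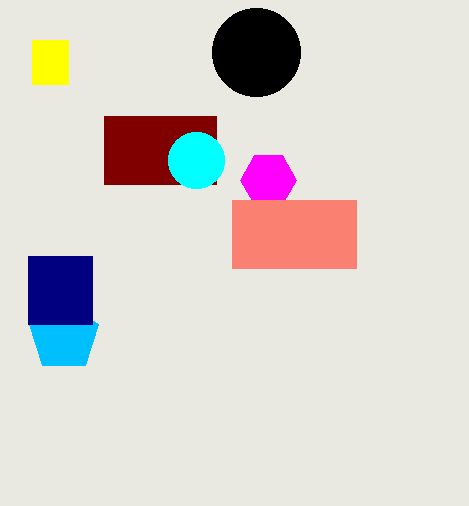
x0_1 = 104; y0_1 = 116; x1_1 = 216; y1_1 = 184; cx_2 = 64; r_2 = 36; x0_3 = 28; x1_3 = 92; y1_3 = 324; cx_4 = 196; cy_4 = 160; x0_5 = 32; y0_5 = 40; x1_5 = 68; y1_5 = 84; cx_6 = 268; cy_6 = 180; cx_7 = 256; cy_7 = 52; r_7 = 44; x0_8 = 232; y0_8 = 200; x1_8 = 356; y1_8 = 268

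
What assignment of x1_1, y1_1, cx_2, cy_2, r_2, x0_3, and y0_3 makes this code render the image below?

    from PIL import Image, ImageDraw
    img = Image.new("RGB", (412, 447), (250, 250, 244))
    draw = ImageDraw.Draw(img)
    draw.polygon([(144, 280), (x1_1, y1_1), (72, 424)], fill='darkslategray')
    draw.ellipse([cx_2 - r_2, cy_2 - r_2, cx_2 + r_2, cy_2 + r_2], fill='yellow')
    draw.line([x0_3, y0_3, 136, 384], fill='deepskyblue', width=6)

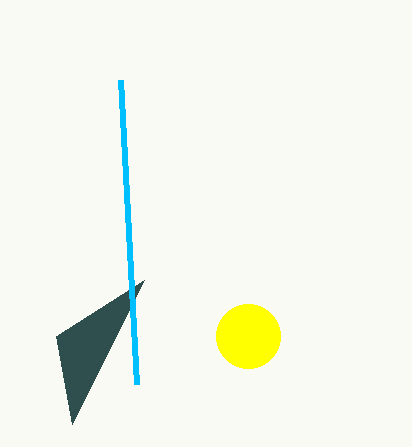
x1_1 = 56; y1_1 = 336; cx_2 = 248; cy_2 = 336; r_2 = 32; x0_3 = 120; y0_3 = 80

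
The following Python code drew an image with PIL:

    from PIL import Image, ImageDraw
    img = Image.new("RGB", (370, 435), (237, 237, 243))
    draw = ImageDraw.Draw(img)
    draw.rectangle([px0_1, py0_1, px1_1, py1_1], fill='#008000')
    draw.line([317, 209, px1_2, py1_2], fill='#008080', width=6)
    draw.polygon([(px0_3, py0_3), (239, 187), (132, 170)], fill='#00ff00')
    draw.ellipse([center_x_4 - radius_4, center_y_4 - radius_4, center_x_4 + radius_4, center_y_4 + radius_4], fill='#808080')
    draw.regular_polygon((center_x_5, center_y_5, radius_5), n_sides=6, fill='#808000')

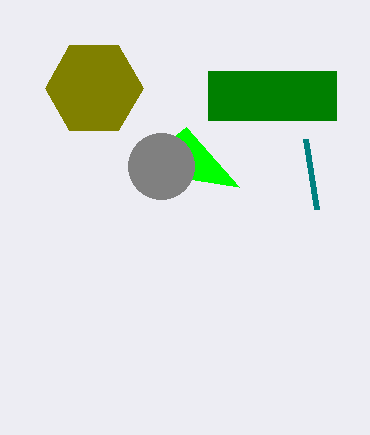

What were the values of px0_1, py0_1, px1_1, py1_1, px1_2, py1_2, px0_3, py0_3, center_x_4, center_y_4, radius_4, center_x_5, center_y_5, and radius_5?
px0_1 = 208
py0_1 = 71
px1_1 = 336
py1_1 = 120
px1_2 = 306
py1_2 = 139
px0_3 = 186
py0_3 = 127
center_x_4 = 161
center_y_4 = 166
radius_4 = 33
center_x_5 = 94
center_y_5 = 88
radius_5 = 49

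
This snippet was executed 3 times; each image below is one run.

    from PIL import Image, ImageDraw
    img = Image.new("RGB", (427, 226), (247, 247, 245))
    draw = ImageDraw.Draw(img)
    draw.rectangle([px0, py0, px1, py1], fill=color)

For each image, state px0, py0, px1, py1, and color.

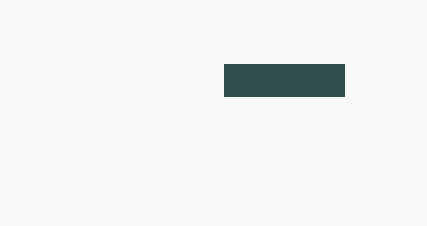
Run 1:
px0 = 224
py0 = 64
px1 = 344
py1 = 96
color = 'darkslategray'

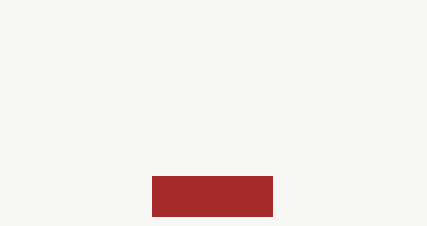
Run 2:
px0 = 152; py0 = 176; px1 = 272; py1 = 216; color = 'brown'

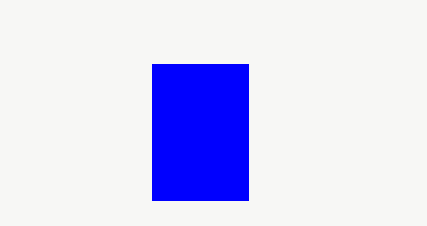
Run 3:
px0 = 152
py0 = 64
px1 = 248
py1 = 200
color = 'blue'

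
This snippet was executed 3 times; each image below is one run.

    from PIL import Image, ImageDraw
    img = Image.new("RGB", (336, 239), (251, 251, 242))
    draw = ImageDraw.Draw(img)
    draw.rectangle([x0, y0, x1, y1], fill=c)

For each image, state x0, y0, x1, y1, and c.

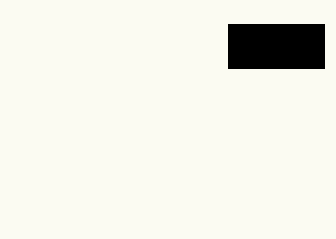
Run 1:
x0 = 228, y0 = 24, x1 = 324, y1 = 68, c = 'black'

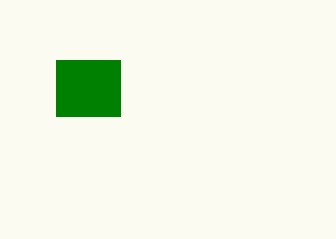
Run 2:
x0 = 56, y0 = 60, x1 = 120, y1 = 116, c = 'green'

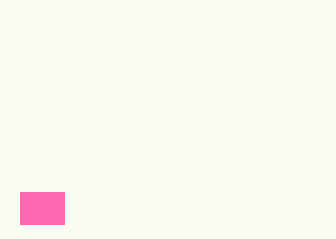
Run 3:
x0 = 20
y0 = 192
x1 = 64
y1 = 224
c = 'hotpink'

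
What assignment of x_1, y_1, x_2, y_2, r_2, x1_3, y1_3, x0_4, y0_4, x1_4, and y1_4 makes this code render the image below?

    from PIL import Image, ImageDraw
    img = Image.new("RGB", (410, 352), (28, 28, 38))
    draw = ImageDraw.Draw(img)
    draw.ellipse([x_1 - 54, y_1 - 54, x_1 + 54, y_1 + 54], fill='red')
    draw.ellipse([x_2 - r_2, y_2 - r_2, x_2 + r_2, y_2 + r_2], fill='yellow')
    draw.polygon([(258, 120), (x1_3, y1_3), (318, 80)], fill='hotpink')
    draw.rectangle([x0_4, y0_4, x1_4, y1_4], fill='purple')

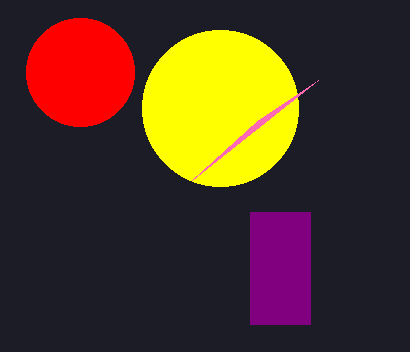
x_1 = 80; y_1 = 72; x_2 = 220; y_2 = 108; r_2 = 78; x1_3 = 192; y1_3 = 180; x0_4 = 250; y0_4 = 212; x1_4 = 310; y1_4 = 324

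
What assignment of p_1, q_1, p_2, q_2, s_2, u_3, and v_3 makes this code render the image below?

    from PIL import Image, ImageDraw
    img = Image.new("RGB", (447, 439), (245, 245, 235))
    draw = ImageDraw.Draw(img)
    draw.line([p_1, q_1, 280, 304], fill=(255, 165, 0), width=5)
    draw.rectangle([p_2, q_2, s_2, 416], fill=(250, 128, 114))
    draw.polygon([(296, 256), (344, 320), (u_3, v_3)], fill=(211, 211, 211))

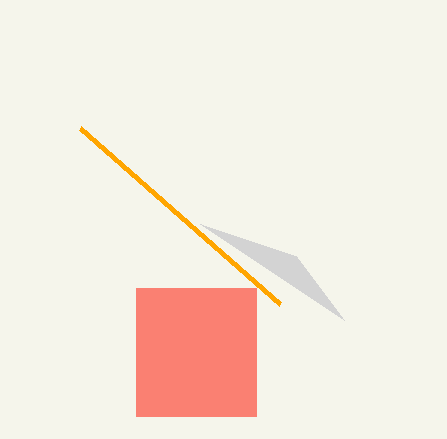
p_1 = 80; q_1 = 128; p_2 = 136; q_2 = 288; s_2 = 256; u_3 = 200; v_3 = 224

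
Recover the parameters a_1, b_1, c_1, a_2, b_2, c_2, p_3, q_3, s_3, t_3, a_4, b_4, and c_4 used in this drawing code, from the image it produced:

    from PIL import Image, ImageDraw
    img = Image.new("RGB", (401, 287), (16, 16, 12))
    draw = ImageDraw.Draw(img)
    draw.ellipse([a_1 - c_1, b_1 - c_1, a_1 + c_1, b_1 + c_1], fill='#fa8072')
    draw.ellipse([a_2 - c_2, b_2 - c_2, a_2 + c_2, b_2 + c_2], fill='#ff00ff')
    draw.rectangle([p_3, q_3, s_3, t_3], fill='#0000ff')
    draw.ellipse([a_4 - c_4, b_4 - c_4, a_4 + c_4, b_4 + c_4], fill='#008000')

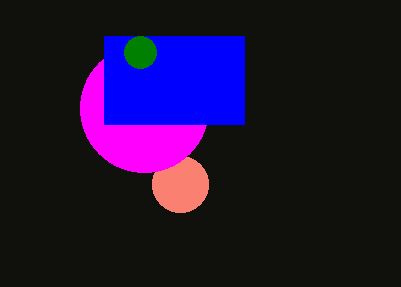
a_1 = 180, b_1 = 184, c_1 = 28, a_2 = 144, b_2 = 108, c_2 = 64, p_3 = 104, q_3 = 36, s_3 = 244, t_3 = 124, a_4 = 140, b_4 = 52, c_4 = 16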